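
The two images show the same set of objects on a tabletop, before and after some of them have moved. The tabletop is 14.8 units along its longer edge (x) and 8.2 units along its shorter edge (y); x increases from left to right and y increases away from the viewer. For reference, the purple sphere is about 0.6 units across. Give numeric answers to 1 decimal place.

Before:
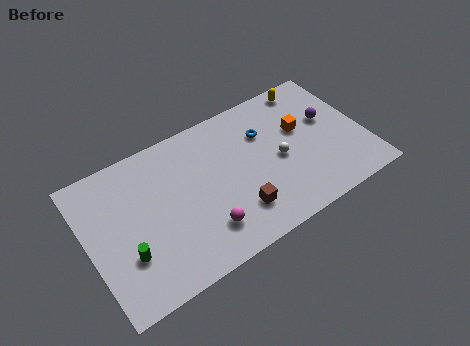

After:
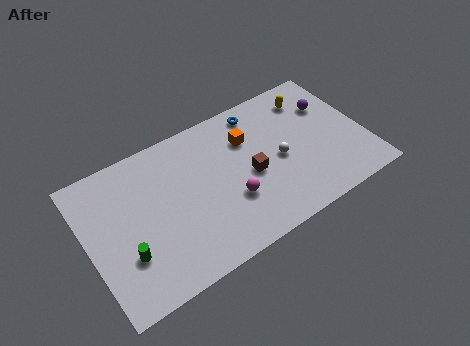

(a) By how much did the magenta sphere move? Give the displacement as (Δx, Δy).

(1.6, 0.9)

The magenta sphere started near (5.8, 1.9) and ended near (7.4, 2.8).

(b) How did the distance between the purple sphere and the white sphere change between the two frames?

+0.5

The distance was about 3.1 in the first image and 3.6 in the second, so they moved 0.5 units further apart.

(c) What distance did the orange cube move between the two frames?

2.9

The orange cube was near (11.6, 5.0) before and (8.8, 5.8) after, so it travelled √(2.8² + 0.8²) ≈ 2.9 units.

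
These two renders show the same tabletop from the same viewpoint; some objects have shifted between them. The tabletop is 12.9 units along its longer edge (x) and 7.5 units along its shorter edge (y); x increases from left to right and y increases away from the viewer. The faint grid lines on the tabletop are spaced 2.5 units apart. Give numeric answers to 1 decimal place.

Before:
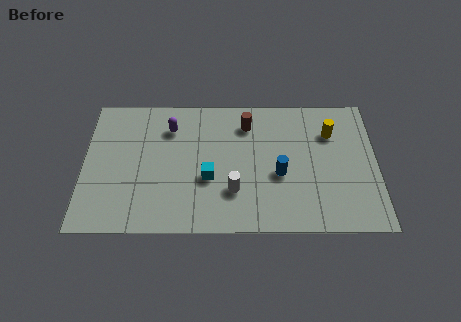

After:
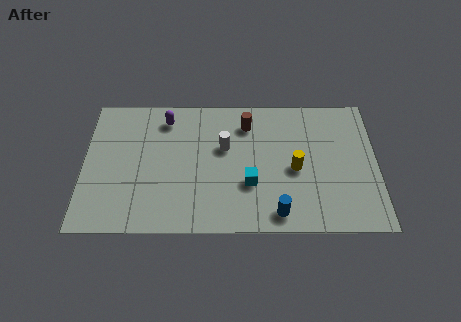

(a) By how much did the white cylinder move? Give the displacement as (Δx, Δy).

(-0.4, 2.4)

The white cylinder started near (6.6, 2.2) and ended near (6.2, 4.6).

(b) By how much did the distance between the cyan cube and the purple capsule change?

+1.9

Before: roughly 3.3 units apart; after: 5.2. That's 1.9 units further apart.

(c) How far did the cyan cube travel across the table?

1.8

The cyan cube moved from about (5.5, 2.9) to (7.3, 2.6), a distance of √(1.8² + 0.3²) ≈ 1.8.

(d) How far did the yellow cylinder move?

2.6

The yellow cylinder was near (10.9, 5.4) before and (9.3, 3.4) after, so it travelled √(1.6² + 2.0²) ≈ 2.6 units.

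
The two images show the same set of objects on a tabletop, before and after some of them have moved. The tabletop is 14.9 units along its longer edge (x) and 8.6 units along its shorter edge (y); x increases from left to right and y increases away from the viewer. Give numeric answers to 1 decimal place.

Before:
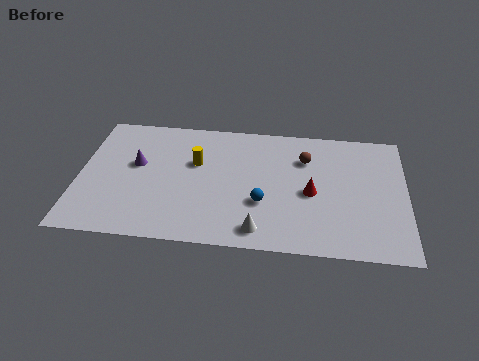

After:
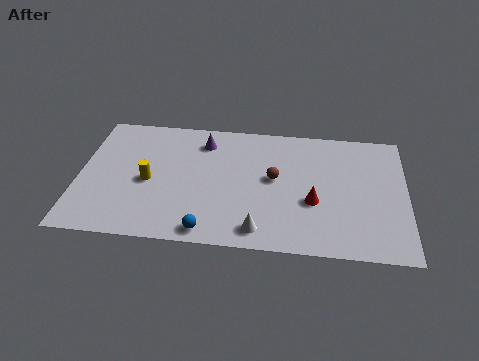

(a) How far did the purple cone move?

3.6

The purple cone was near (2.6, 5.0) before and (5.6, 6.9) after, so it travelled √(3.0² + 1.9²) ≈ 3.6 units.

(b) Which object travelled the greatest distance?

the purple cone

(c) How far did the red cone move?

0.6

From (10.6, 3.9) to (10.7, 3.3), the red cone covered √(0.1² + 0.6²) ≈ 0.6 units.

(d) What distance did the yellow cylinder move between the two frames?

2.6

The yellow cylinder moved from about (5.3, 5.4) to (3.2, 3.9), a distance of √(2.1² + 1.5²) ≈ 2.6.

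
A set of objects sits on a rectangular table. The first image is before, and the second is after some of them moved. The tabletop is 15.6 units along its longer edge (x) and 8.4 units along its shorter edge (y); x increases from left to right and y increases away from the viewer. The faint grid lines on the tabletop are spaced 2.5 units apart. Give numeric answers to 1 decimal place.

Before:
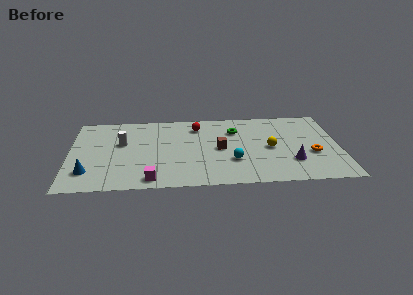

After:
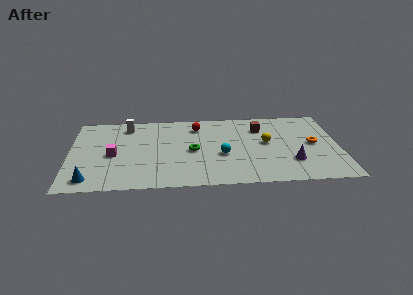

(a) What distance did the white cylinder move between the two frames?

1.9

The white cylinder moved from about (3.0, 5.1) to (3.3, 7.0), a distance of √(0.3² + 1.9²) ≈ 1.9.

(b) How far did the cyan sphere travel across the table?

0.9

The cyan sphere was near (9.4, 2.7) before and (8.8, 3.4) after, so it travelled √(0.6² + 0.7²) ≈ 0.9 units.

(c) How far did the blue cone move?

0.8

The blue cone was near (1.1, 2.0) before and (1.2, 1.2) after, so it travelled √(0.1² + 0.8²) ≈ 0.8 units.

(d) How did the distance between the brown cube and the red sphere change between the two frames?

+0.8

The distance was about 2.9 in the first image and 3.7 in the second, so they moved 0.8 units further apart.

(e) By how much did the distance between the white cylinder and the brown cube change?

+2.0

Before: roughly 5.8 units apart; after: 7.8. That's 2.0 units further apart.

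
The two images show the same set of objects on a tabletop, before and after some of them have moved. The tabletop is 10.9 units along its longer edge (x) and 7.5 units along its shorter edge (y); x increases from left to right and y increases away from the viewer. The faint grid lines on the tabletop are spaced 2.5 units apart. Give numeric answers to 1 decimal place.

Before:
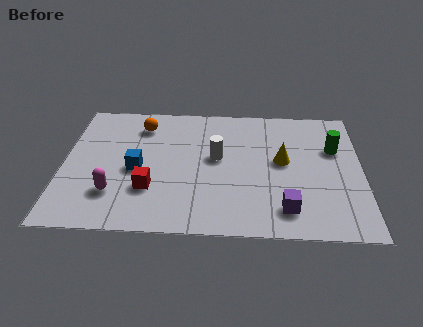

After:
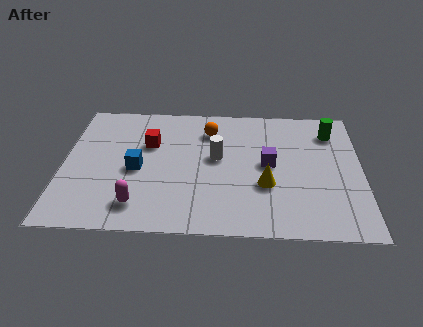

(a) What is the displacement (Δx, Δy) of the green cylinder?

(-0.1, 1.0)

The green cylinder was at about (9.9, 4.9) and moved to about (9.8, 5.9).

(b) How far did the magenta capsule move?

1.1

The magenta capsule moved from about (1.9, 2.0) to (2.8, 1.4), a distance of √(0.9² + 0.6²) ≈ 1.1.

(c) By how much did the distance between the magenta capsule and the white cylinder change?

-0.3

The distance was about 4.3 in the first image and 4.0 in the second, so they moved 0.3 units closer together.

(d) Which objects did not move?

the blue cube and the white cylinder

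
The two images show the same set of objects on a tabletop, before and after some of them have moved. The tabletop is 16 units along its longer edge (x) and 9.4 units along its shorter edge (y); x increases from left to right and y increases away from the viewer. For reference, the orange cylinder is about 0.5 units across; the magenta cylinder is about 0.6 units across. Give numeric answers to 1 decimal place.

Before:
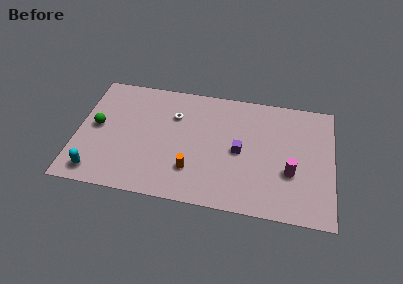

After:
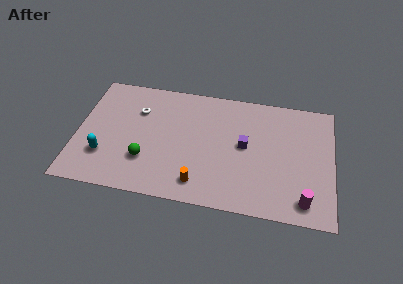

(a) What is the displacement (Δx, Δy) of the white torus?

(-2.3, 0.0)

The white torus started near (6.0, 6.6) and ended near (3.7, 6.6).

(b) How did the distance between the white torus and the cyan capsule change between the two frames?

-2.7

The distance was about 7.0 in the first image and 4.3 in the second, so they moved 2.7 units closer together.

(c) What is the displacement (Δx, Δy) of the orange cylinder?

(0.5, -0.9)

The orange cylinder was at about (7.3, 2.5) and moved to about (7.8, 1.6).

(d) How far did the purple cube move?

0.6

From (10.2, 4.5) to (10.5, 5.0), the purple cube covered √(0.3² + 0.5²) ≈ 0.6 units.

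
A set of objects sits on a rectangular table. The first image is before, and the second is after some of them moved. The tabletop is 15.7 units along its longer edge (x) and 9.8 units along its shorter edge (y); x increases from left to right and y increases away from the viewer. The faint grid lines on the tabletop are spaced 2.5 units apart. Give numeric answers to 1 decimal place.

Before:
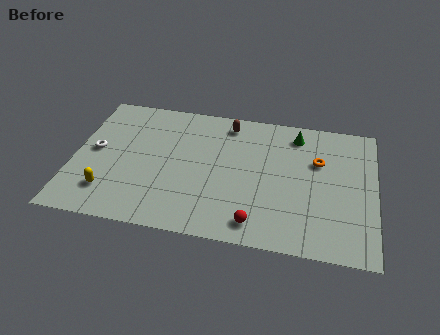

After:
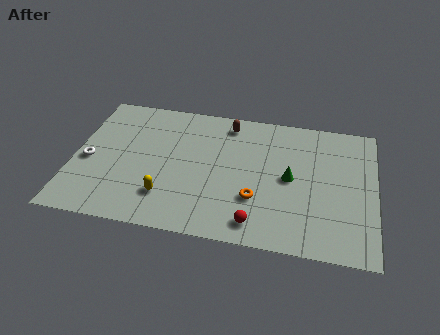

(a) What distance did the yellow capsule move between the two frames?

3.0

The yellow capsule moved from about (2.0, 2.2) to (5.0, 2.4), a distance of √(3.0² + 0.2²) ≈ 3.0.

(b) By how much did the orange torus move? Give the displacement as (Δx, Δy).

(-3.1, -3.3)

The orange torus started near (12.7, 6.4) and ended near (9.6, 3.1).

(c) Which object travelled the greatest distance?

the orange torus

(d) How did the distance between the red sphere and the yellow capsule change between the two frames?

-2.9

They were about 7.7 units apart before and 4.8 after — 2.9 units closer together.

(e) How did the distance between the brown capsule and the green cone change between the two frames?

+1.3

Before: roughly 3.6 units apart; after: 4.9. That's 1.3 units further apart.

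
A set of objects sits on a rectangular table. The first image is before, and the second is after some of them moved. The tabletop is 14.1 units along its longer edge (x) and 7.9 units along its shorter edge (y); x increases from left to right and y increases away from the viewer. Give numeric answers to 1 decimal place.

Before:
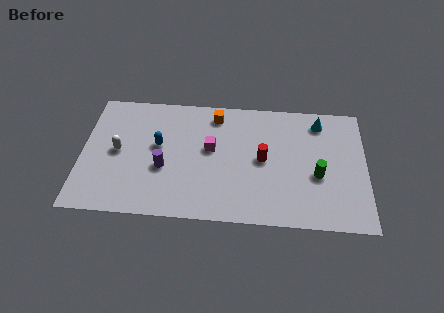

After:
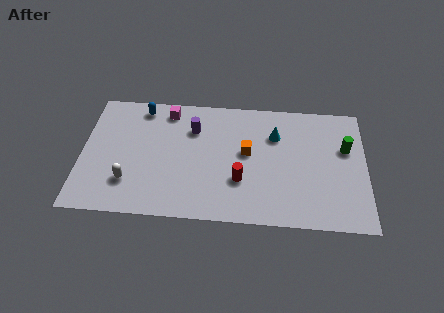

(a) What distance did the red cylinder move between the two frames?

1.8

From (9.0, 4.0) to (7.9, 2.6), the red cylinder covered √(1.1² + 1.4²) ≈ 1.8 units.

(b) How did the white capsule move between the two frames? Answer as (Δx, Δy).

(0.6, -1.9)

The white capsule was at about (1.8, 4.0) and moved to about (2.4, 2.1).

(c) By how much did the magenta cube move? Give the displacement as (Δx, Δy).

(-2.2, 2.3)

The magenta cube started near (6.4, 4.5) and ended near (4.2, 6.8).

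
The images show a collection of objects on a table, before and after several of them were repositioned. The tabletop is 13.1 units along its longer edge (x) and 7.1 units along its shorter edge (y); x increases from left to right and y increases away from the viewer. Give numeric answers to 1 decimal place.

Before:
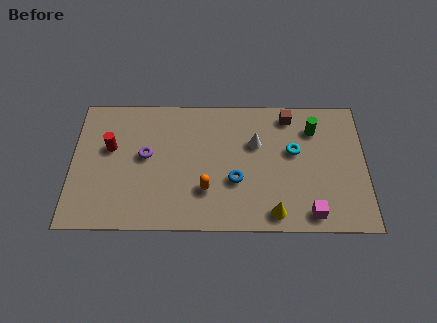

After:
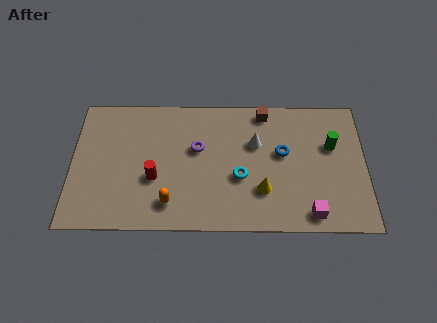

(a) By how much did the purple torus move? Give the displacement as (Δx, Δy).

(2.3, 0.4)

From the two frames, the purple torus sits at roughly (3.3, 3.9) before and (5.6, 4.3) after.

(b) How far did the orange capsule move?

1.7

The orange capsule moved from about (6.0, 2.1) to (4.4, 1.4), a distance of √(1.6² + 0.7²) ≈ 1.7.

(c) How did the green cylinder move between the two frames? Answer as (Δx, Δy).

(0.8, -0.9)

The green cylinder started near (10.8, 5.4) and ended near (11.6, 4.5).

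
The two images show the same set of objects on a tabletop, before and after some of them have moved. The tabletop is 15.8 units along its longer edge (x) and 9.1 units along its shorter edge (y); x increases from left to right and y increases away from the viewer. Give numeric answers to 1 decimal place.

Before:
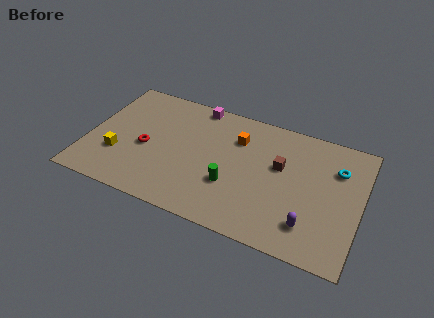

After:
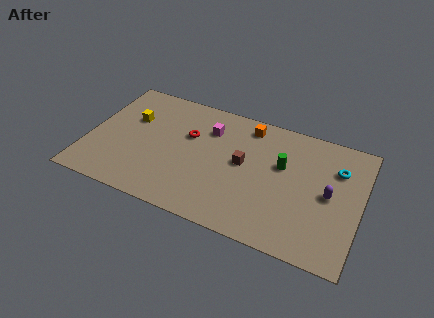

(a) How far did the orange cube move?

1.3

The orange cube was near (8.5, 6.6) before and (9.0, 7.8) after, so it travelled √(0.5² + 1.2²) ≈ 1.3 units.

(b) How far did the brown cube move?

2.2

The brown cube moved from about (11.1, 5.5) to (9.0, 4.9), a distance of √(2.1² + 0.6²) ≈ 2.2.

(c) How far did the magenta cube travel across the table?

1.8

The magenta cube moved from about (5.9, 8.3) to (6.8, 6.7), a distance of √(0.9² + 1.6²) ≈ 1.8.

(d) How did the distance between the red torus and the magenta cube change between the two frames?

-3.6

They were about 5.0 units apart before and 1.4 after — 3.6 units closer together.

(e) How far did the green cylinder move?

3.7

The green cylinder was near (8.5, 3.1) before and (11.2, 5.6) after, so it travelled √(2.7² + 2.5²) ≈ 3.7 units.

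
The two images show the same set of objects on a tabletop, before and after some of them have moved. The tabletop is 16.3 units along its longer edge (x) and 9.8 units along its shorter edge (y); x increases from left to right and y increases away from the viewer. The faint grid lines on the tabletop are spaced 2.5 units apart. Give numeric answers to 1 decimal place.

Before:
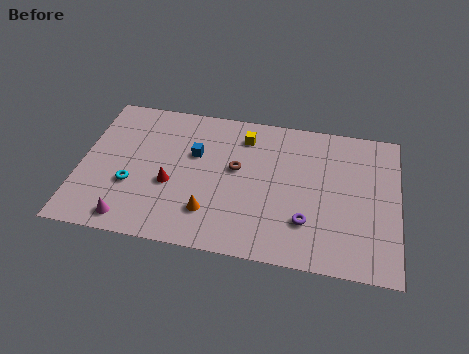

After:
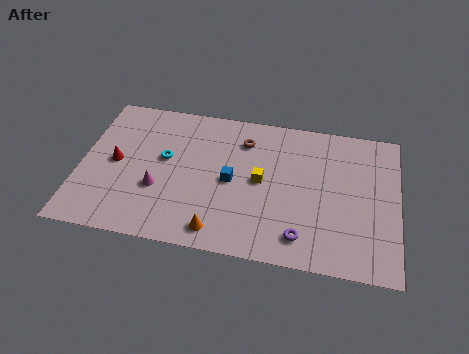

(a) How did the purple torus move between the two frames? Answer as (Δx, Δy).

(-0.2, -1.0)

From the two frames, the purple torus sits at roughly (11.7, 2.7) before and (11.5, 1.7) after.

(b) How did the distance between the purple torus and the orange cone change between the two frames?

-0.7

The distance was about 4.9 in the first image and 4.2 in the second, so they moved 0.7 units closer together.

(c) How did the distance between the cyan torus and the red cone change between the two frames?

+0.6

They were about 2.0 units apart before and 2.6 after — 0.6 units further apart.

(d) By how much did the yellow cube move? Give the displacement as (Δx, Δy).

(1.0, -2.9)

From the two frames, the yellow cube sits at roughly (8.3, 7.9) before and (9.3, 5.0) after.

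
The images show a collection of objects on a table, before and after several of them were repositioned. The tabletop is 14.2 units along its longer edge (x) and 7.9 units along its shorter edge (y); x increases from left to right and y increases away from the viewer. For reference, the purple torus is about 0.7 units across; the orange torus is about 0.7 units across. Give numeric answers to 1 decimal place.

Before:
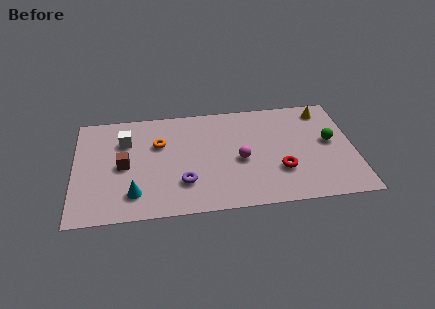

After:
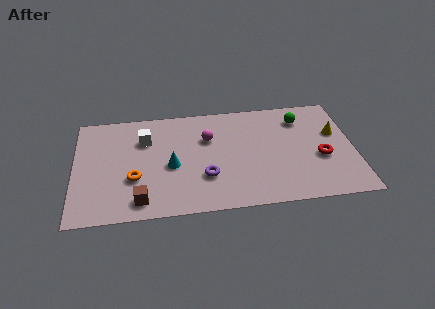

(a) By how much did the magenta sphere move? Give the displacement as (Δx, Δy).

(-1.6, 1.8)

The magenta sphere was at about (8.4, 3.5) and moved to about (6.8, 5.3).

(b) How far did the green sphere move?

2.4

The green sphere was near (13.0, 4.3) before and (11.6, 6.2) after, so it travelled √(1.4² + 1.9²) ≈ 2.4 units.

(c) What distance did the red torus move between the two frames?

2.2

The red torus moved from about (10.4, 2.5) to (12.5, 3.2), a distance of √(2.1² + 0.7²) ≈ 2.2.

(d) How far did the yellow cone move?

1.9

From (12.8, 6.7) to (13.3, 4.9), the yellow cone covered √(0.5² + 1.8²) ≈ 1.9 units.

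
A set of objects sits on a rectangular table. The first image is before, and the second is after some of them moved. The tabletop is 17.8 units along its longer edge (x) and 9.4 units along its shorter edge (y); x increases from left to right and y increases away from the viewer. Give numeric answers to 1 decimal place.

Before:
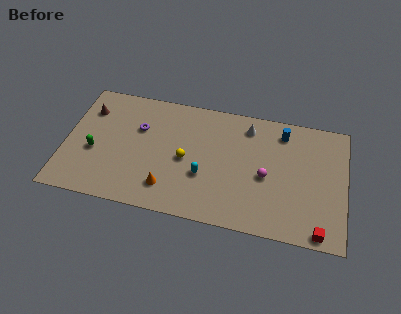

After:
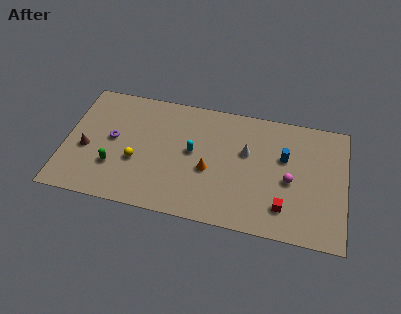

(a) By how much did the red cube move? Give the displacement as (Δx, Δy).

(-2.3, 1.3)

From the two frames, the red cube sits at roughly (16.3, 0.8) before and (14.0, 2.1) after.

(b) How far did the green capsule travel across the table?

1.6

The green capsule was near (1.9, 3.8) before and (3.2, 2.9) after, so it travelled √(1.3² + 0.9²) ≈ 1.6 units.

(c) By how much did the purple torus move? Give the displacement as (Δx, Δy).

(-1.6, -1.2)

The purple torus started near (4.6, 6.2) and ended near (3.0, 5.0).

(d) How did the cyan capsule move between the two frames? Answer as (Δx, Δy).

(-0.8, 1.7)

From the two frames, the cyan capsule sits at roughly (8.9, 3.4) before and (8.1, 5.1) after.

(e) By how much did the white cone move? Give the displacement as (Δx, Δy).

(0.0, -2.0)

The white cone started near (11.5, 7.8) and ended near (11.5, 5.8).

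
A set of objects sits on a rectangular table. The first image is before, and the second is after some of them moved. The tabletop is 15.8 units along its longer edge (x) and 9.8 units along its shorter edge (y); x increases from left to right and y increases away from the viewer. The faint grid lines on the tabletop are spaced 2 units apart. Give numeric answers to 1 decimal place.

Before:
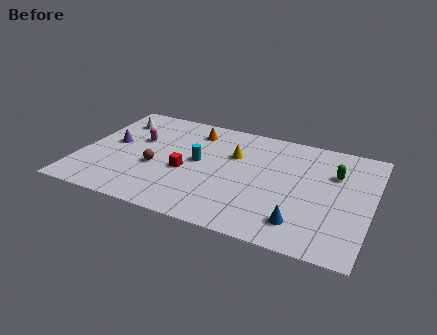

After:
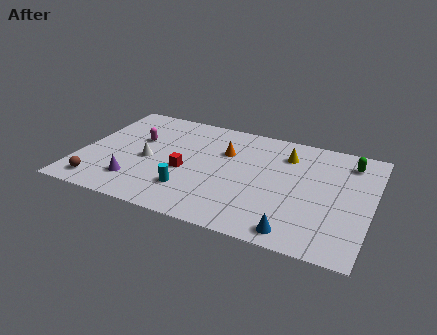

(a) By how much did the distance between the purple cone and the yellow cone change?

+2.6

Before: roughly 6.7 units apart; after: 9.3. That's 2.6 units further apart.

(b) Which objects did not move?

the red cube and the magenta capsule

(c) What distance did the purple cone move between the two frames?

3.5

From (1.6, 5.3) to (3.3, 2.2), the purple cone covered √(1.7² + 3.1²) ≈ 3.5 units.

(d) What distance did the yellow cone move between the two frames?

3.0

The yellow cone was near (8.2, 6.5) before and (11.0, 7.5) after, so it travelled √(2.8² + 1.0²) ≈ 3.0 units.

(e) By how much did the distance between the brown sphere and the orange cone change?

+3.8

The distance was about 4.4 in the first image and 8.2 in the second, so they moved 3.8 units further apart.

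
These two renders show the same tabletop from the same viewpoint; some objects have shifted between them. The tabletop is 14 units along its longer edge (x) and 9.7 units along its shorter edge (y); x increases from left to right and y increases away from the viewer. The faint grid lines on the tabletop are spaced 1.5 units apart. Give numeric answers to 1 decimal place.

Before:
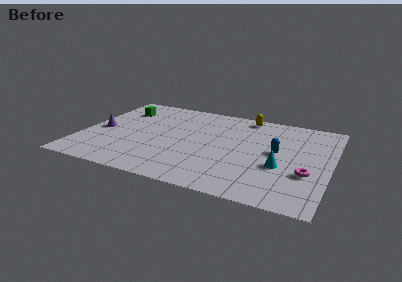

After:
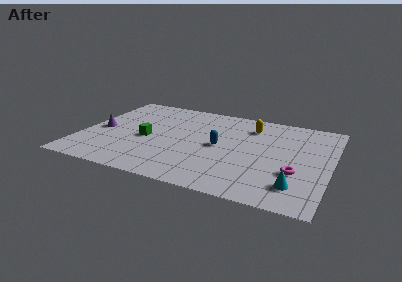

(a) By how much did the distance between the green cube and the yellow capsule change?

-0.7

Before: roughly 7.2 units apart; after: 6.5. That's 0.7 units closer together.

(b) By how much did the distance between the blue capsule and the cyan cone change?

+3.8

The distance was about 1.5 in the first image and 5.3 in the second, so they moved 3.8 units further apart.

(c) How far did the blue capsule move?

3.2

From (11.0, 5.2) to (7.8, 4.8), the blue capsule covered √(3.2² + 0.4²) ≈ 3.2 units.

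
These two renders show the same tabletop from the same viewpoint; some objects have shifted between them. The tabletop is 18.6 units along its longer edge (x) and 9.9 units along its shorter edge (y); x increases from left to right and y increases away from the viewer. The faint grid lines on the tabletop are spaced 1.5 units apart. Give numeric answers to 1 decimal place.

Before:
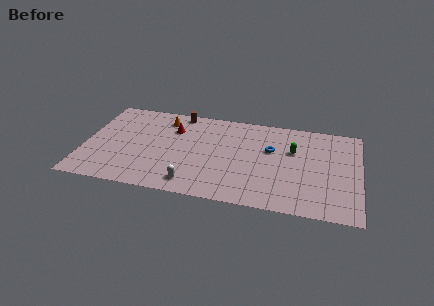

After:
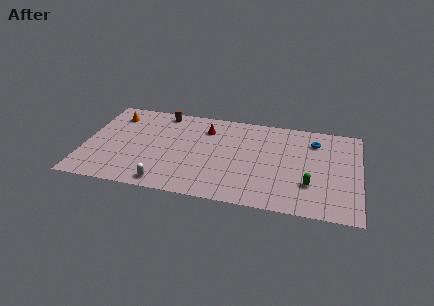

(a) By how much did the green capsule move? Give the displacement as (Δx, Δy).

(1.2, -3.4)

The green capsule started near (14.1, 6.4) and ended near (15.3, 3.0).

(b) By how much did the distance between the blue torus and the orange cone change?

+6.1

The distance was about 7.6 in the first image and 13.7 in the second, so they moved 6.1 units further apart.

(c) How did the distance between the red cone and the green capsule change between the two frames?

+0.3

They were about 8.2 units apart before and 8.5 after — 0.3 units further apart.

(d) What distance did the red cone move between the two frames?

2.3

The red cone was near (5.9, 7.1) before and (8.1, 7.6) after, so it travelled √(2.2² + 0.5²) ≈ 2.3 units.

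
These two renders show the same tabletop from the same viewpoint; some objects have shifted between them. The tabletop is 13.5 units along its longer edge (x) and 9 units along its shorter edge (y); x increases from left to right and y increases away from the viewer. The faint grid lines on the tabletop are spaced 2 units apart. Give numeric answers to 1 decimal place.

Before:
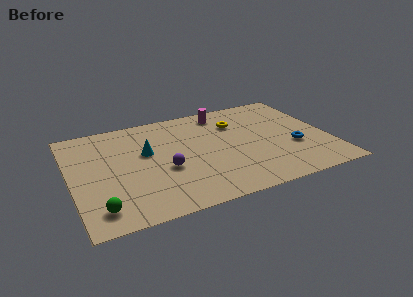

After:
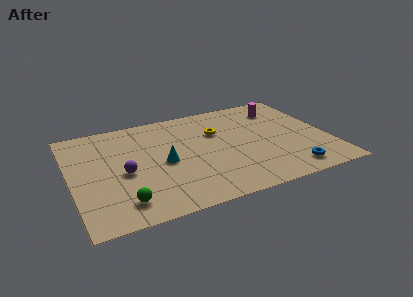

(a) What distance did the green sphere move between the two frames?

1.2

From (1.2, 1.5) to (2.4, 1.6), the green sphere covered √(1.2² + 0.1²) ≈ 1.2 units.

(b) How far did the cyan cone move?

1.4

The cyan cone was near (4.0, 5.4) before and (4.8, 4.2) after, so it travelled √(0.8² + 1.2²) ≈ 1.4 units.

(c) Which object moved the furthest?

the magenta cylinder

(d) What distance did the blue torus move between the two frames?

2.1

From (11.6, 3.3) to (11.1, 1.3), the blue torus covered √(0.5² + 2.0²) ≈ 2.1 units.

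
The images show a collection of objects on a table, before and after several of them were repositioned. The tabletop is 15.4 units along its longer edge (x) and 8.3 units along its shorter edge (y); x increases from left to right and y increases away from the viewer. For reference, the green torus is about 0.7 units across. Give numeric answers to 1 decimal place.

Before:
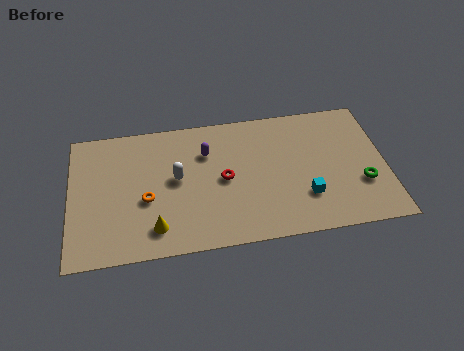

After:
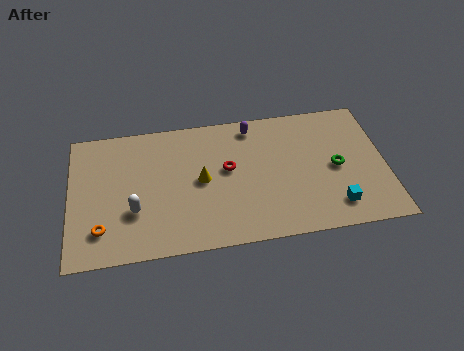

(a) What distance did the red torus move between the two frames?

0.6

From (7.5, 4.1) to (7.7, 4.7), the red torus covered √(0.2² + 0.6²) ≈ 0.6 units.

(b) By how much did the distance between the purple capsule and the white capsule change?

+5.3

The distance was about 2.1 in the first image and 7.4 in the second, so they moved 5.3 units further apart.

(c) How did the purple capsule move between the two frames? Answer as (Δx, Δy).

(2.3, 1.3)

From the two frames, the purple capsule sits at roughly (6.7, 5.9) before and (9.0, 7.2) after.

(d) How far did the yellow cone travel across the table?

3.5

The yellow cone moved from about (4.1, 1.6) to (6.4, 4.2), a distance of √(2.3² + 2.6²) ≈ 3.5.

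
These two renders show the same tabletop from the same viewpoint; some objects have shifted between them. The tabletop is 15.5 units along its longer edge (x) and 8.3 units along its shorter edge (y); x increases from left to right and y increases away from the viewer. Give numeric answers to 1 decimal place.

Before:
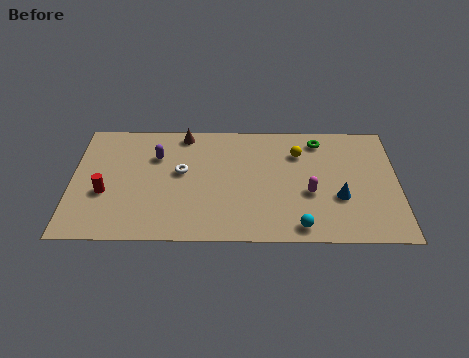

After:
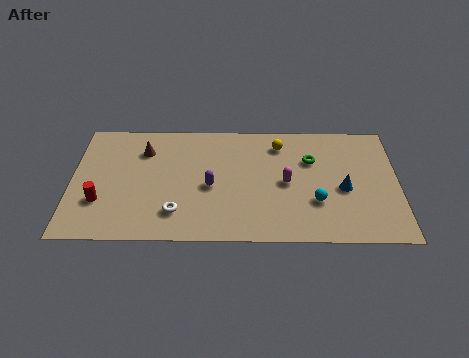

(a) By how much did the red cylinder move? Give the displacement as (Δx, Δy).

(-0.2, -0.6)

The red cylinder started near (1.6, 3.2) and ended near (1.4, 2.6).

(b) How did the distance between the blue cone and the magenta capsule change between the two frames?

+1.3

The distance was about 1.4 in the first image and 2.7 in the second, so they moved 1.3 units further apart.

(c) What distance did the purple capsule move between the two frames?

3.3

The purple capsule was near (4.0, 5.8) before and (6.6, 3.7) after, so it travelled √(2.6² + 2.1²) ≈ 3.3 units.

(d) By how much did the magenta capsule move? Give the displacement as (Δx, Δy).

(-1.1, 0.7)

The magenta capsule started near (11.3, 3.3) and ended near (10.2, 4.0).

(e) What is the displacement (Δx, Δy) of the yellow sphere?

(-0.9, 0.6)

The yellow sphere started near (10.8, 6.1) and ended near (9.9, 6.7).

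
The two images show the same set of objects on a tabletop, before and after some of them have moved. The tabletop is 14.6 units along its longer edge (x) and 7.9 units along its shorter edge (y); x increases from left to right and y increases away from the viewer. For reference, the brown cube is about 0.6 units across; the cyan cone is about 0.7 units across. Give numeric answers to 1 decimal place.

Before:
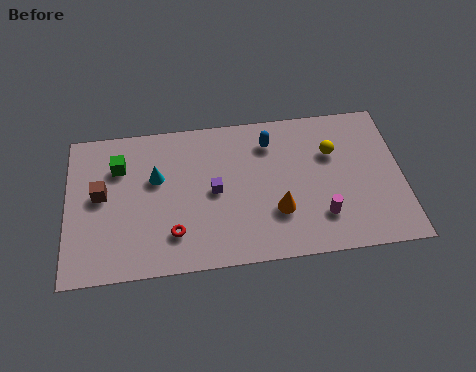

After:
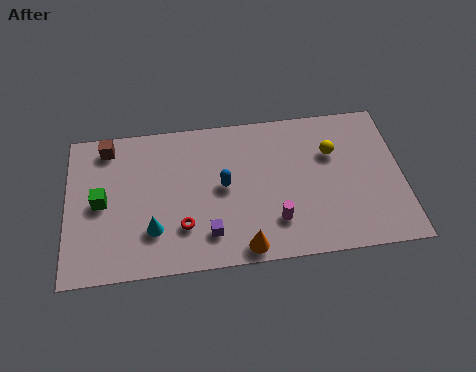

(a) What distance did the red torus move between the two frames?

0.5

The red torus was near (4.6, 1.9) before and (5.0, 2.2) after, so it travelled √(0.4² + 0.3²) ≈ 0.5 units.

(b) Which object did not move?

the yellow sphere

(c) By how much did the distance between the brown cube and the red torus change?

+1.7

They were about 3.9 units apart before and 5.6 after — 1.7 units further apart.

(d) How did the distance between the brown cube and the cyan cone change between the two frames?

+2.5

The distance was about 2.5 in the first image and 5.0 in the second, so they moved 2.5 units further apart.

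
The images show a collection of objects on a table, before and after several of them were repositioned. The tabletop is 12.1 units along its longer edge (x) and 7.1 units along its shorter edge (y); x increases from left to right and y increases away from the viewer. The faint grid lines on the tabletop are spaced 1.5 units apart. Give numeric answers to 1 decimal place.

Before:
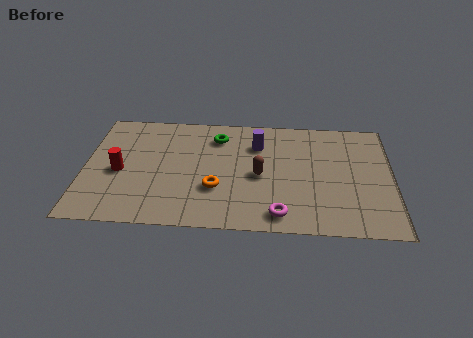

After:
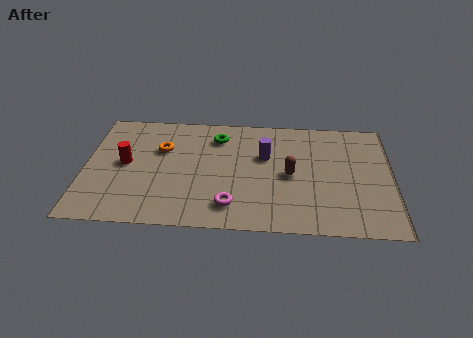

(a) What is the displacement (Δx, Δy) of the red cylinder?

(0.2, 0.5)

The red cylinder started near (1.4, 3.2) and ended near (1.6, 3.7).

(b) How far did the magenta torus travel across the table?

1.9

From (7.7, 1.0) to (5.8, 1.4), the magenta torus covered √(1.9² + 0.4²) ≈ 1.9 units.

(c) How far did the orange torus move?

3.2

From (5.2, 2.4) to (3.0, 4.7), the orange torus covered √(2.2² + 2.3²) ≈ 3.2 units.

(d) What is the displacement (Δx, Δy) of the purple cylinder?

(0.3, -0.7)

From the two frames, the purple cylinder sits at roughly (6.8, 5.2) before and (7.1, 4.5) after.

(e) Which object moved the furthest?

the orange torus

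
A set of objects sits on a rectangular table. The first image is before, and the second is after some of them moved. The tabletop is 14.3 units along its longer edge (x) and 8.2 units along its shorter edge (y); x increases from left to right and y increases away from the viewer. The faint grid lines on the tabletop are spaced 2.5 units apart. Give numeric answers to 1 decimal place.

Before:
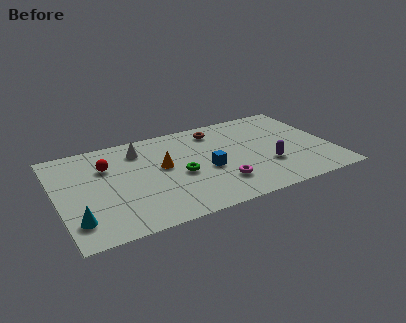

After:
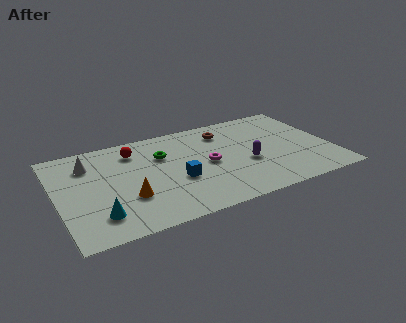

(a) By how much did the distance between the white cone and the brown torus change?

+3.1

They were about 4.1 units apart before and 7.2 after — 3.1 units further apart.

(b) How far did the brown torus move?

0.5

The brown torus was near (8.6, 6.8) before and (9.0, 6.5) after, so it travelled √(0.4² + 0.3²) ≈ 0.5 units.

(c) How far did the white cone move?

2.7

From (4.5, 6.5) to (1.8, 6.2), the white cone covered √(2.7² + 0.3²) ≈ 2.7 units.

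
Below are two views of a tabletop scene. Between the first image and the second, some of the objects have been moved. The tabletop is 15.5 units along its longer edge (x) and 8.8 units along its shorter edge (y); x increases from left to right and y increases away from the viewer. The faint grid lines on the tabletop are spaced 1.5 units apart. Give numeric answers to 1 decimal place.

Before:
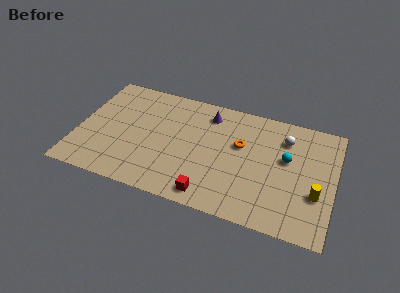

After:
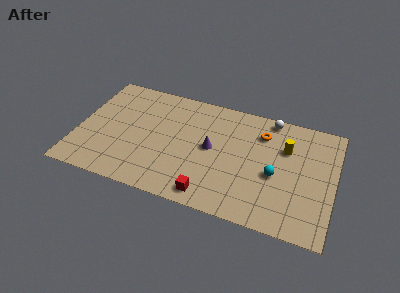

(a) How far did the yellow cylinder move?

3.5

The yellow cylinder was near (14.5, 3.1) before and (12.5, 6.0) after, so it travelled √(2.0² + 2.9²) ≈ 3.5 units.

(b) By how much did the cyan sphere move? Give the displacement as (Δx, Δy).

(-0.6, -1.4)

The cyan sphere was at about (12.6, 5.2) and moved to about (12.0, 3.8).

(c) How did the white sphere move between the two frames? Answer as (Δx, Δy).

(-1.0, 1.3)

The white sphere was at about (12.4, 6.7) and moved to about (11.4, 8.0).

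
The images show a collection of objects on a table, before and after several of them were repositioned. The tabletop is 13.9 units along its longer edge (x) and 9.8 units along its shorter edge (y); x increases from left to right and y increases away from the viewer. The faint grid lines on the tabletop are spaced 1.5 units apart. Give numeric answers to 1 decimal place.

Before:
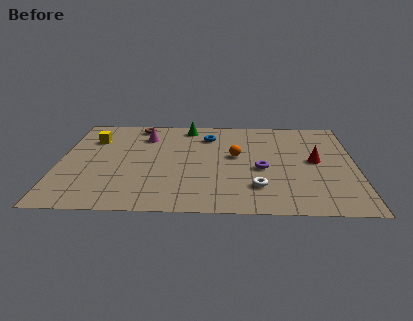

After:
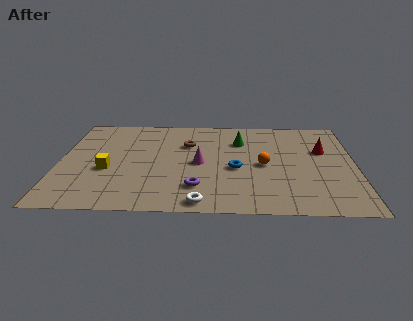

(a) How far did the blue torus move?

3.6

The blue torus was near (7.0, 7.6) before and (8.3, 4.2) after, so it travelled √(1.3² + 3.4²) ≈ 3.6 units.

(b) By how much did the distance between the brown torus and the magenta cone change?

+0.8

The distance was about 1.3 in the first image and 2.1 in the second, so they moved 0.8 units further apart.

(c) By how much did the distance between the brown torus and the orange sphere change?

-1.5

Before: roughly 5.7 units apart; after: 4.2. That's 1.5 units closer together.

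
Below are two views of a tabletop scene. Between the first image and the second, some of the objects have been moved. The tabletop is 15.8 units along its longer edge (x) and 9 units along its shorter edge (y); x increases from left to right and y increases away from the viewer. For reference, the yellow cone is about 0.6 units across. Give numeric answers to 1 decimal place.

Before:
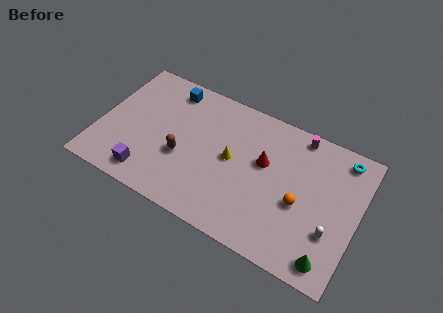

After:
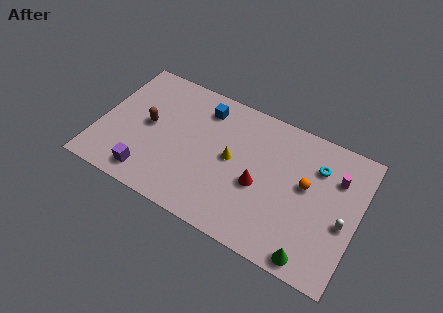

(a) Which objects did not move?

the purple cube and the yellow cone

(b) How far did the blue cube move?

2.2

The blue cube was near (3.8, 7.7) before and (6.0, 7.3) after, so it travelled √(2.2² + 0.4²) ≈ 2.2 units.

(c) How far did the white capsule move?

1.1

From (14.4, 2.9) to (15.0, 3.8), the white capsule covered √(0.6² + 0.9²) ≈ 1.1 units.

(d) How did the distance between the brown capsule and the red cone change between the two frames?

+1.9

Before: roughly 5.2 units apart; after: 7.1. That's 1.9 units further apart.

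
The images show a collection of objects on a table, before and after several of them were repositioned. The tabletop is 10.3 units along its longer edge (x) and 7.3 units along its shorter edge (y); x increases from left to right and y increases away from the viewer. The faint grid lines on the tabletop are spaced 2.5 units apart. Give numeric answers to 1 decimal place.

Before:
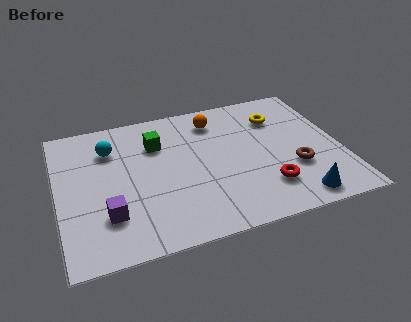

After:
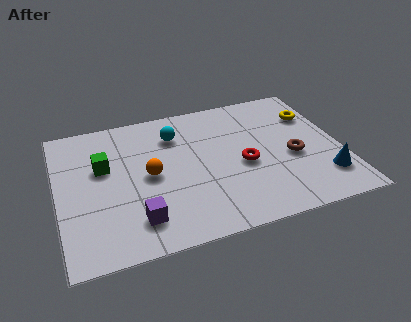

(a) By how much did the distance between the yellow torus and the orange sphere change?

+4.0

The distance was about 2.4 in the first image and 6.4 in the second, so they moved 4.0 units further apart.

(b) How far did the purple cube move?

1.1

The purple cube was near (1.7, 2.0) before and (2.7, 1.5) after, so it travelled √(1.0² + 0.5²) ≈ 1.1 units.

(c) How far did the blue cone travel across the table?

1.4

The blue cone was near (8.4, 0.9) before and (9.5, 1.7) after, so it travelled √(1.1² + 0.8²) ≈ 1.4 units.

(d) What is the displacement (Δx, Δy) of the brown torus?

(0.0, 0.6)

The brown torus started near (8.5, 2.5) and ended near (8.5, 3.1).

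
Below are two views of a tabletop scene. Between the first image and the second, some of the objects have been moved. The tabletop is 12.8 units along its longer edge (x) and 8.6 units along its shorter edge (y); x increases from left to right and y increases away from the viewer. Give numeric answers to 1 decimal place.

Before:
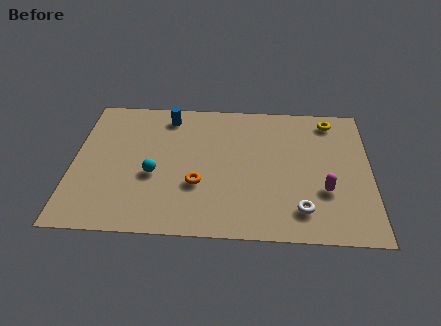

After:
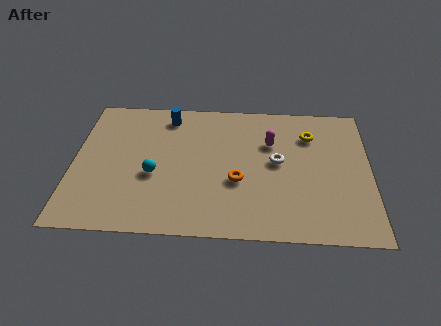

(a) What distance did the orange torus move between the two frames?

1.7

The orange torus was near (5.4, 3.0) before and (7.1, 3.3) after, so it travelled √(1.7² + 0.3²) ≈ 1.7 units.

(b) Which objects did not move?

the blue cylinder and the cyan sphere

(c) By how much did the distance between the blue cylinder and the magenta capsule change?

-3.4

The distance was about 8.1 in the first image and 4.7 in the second, so they moved 3.4 units closer together.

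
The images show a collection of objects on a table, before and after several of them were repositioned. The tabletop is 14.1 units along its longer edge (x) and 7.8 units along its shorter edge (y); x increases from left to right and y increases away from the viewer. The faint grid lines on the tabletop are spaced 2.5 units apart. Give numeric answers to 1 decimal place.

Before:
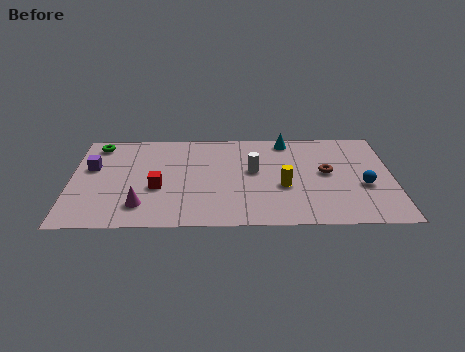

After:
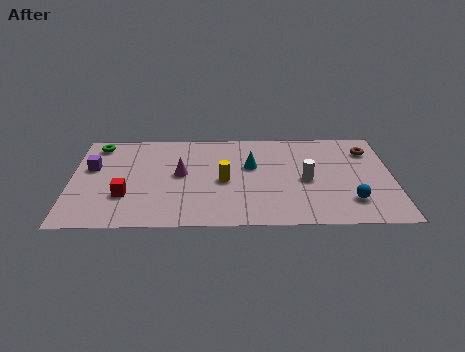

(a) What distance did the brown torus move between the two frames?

2.6

From (11.2, 4.2) to (13.1, 6.0), the brown torus covered √(1.9² + 1.8²) ≈ 2.6 units.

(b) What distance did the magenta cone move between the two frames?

3.0

From (3.1, 1.7) to (4.8, 4.2), the magenta cone covered √(1.7² + 2.5²) ≈ 3.0 units.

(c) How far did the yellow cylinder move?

2.6

From (9.3, 3.1) to (6.7, 3.6), the yellow cylinder covered √(2.6² + 0.5²) ≈ 2.6 units.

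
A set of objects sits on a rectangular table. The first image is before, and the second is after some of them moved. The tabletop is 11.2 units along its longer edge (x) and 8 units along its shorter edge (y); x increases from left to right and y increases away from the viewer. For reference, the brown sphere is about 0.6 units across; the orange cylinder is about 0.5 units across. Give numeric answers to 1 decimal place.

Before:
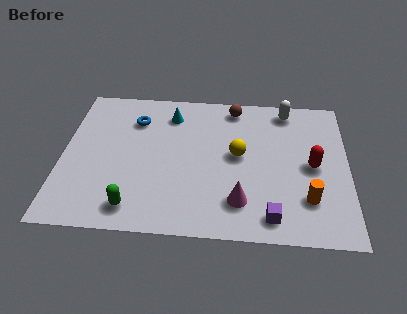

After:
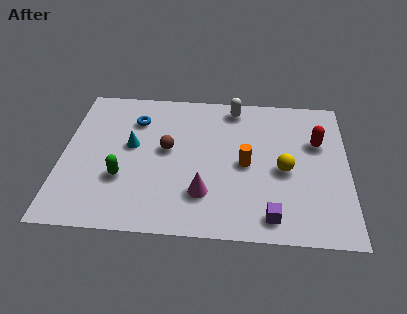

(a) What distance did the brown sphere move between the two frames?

3.7

The brown sphere was near (6.7, 7.0) before and (4.1, 4.4) after, so it travelled √(2.6² + 2.6²) ≈ 3.7 units.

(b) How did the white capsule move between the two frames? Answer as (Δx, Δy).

(-2.1, 0.0)

The white capsule was at about (8.8, 7.0) and moved to about (6.7, 7.0).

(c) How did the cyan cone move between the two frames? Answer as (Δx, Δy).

(-1.5, -1.9)

From the two frames, the cyan cone sits at roughly (4.2, 6.4) before and (2.7, 4.5) after.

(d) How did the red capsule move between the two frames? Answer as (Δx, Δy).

(0.2, 1.3)

The red capsule was at about (9.8, 3.9) and moved to about (10.0, 5.2).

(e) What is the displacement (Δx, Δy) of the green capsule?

(-0.5, 1.5)

From the two frames, the green capsule sits at roughly (2.9, 1.2) before and (2.4, 2.7) after.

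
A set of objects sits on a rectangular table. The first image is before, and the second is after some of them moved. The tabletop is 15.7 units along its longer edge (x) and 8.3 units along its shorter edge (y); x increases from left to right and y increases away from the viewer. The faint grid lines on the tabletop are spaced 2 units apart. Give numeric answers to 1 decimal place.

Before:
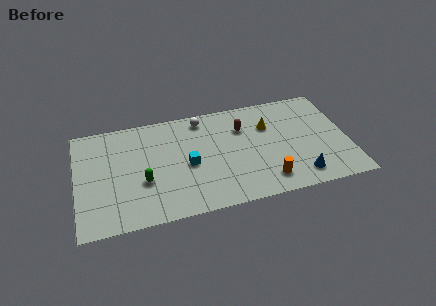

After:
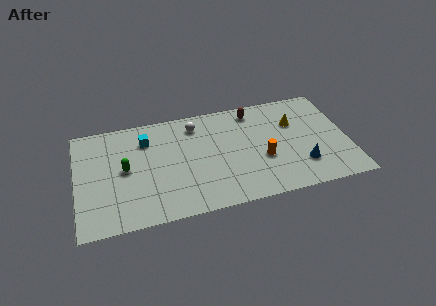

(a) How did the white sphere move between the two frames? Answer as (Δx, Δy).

(-0.4, -0.4)

The white sphere was at about (7.4, 7.2) and moved to about (7.0, 6.8).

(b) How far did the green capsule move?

1.6

The green capsule was near (3.8, 3.1) before and (2.8, 4.3) after, so it travelled √(1.0² + 1.2²) ≈ 1.6 units.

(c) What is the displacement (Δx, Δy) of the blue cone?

(0.2, 0.8)

The blue cone was at about (12.7, 1.4) and moved to about (12.9, 2.2).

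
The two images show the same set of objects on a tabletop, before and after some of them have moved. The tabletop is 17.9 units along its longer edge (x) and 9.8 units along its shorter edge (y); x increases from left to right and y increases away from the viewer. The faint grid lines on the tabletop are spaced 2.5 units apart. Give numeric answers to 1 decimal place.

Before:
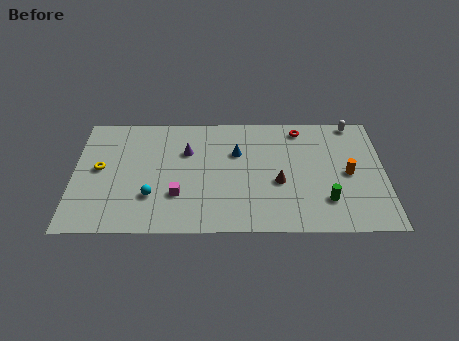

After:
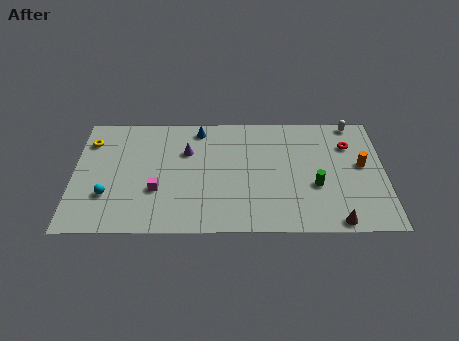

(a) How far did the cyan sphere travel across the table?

2.5

The cyan sphere moved from about (4.5, 2.9) to (2.0, 3.0), a distance of √(2.5² + 0.1²) ≈ 2.5.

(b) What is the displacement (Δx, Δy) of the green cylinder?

(-0.6, 1.2)

The green cylinder was at about (14.5, 2.5) and moved to about (13.9, 3.7).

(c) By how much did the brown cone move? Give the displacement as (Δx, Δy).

(3.2, -3.2)

The brown cone started near (11.8, 4.0) and ended near (15.0, 0.8).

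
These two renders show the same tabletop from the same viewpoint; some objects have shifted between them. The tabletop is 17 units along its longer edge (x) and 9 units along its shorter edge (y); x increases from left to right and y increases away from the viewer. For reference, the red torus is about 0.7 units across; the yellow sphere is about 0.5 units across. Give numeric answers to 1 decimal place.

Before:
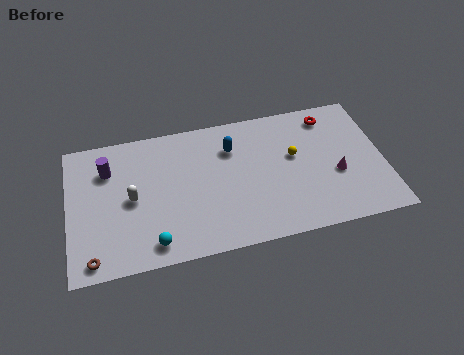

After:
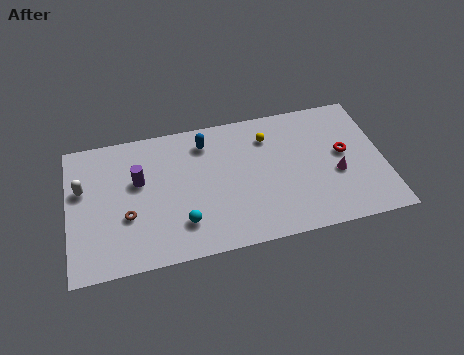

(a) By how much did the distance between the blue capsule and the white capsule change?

+1.0

The distance was about 5.9 in the first image and 6.9 in the second, so they moved 1.0 units further apart.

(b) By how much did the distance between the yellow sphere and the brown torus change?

-3.2

The distance was about 11.8 in the first image and 8.6 in the second, so they moved 3.2 units closer together.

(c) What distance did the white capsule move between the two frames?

2.9

The white capsule moved from about (3.4, 4.4) to (0.8, 5.6), a distance of √(2.6² + 1.2²) ≈ 2.9.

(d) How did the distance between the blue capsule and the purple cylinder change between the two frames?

-2.6

Before: roughly 6.7 units apart; after: 4.1. That's 2.6 units closer together.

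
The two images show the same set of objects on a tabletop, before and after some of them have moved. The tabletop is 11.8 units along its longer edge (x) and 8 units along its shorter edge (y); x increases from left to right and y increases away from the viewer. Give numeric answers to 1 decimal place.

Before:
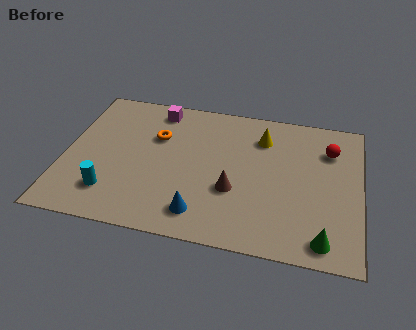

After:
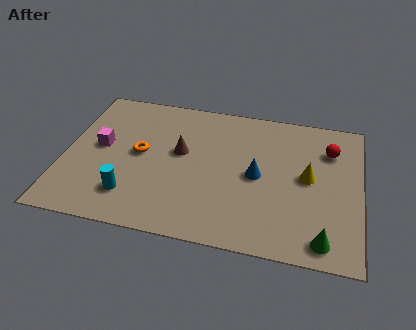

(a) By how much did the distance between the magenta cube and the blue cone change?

+0.4

Before: roughly 5.9 units apart; after: 6.3. That's 0.4 units further apart.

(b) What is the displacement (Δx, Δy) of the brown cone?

(-2.2, 1.7)

The brown cone was at about (6.8, 2.9) and moved to about (4.6, 4.6).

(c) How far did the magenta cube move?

3.3

The magenta cube was near (3.5, 6.9) before and (1.4, 4.3) after, so it travelled √(2.1² + 2.6²) ≈ 3.3 units.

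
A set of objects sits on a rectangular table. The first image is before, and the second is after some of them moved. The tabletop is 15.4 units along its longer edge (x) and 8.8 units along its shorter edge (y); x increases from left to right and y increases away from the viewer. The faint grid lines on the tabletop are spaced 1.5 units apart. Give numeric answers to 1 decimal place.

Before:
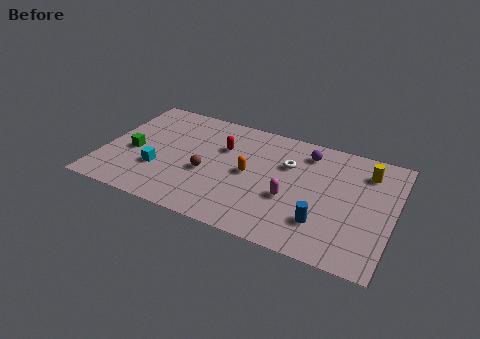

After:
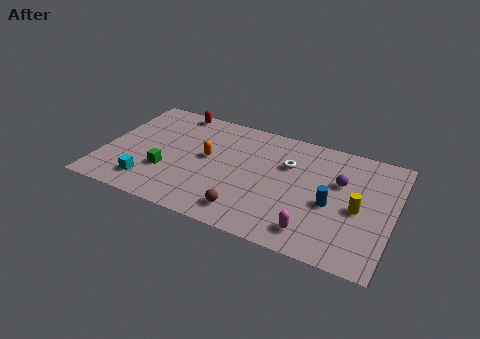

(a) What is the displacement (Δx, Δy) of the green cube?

(1.9, -0.9)

From the two frames, the green cube sits at roughly (1.6, 3.8) before and (3.5, 2.9) after.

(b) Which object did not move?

the white torus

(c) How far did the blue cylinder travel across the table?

1.5

The blue cylinder was near (11.9, 2.3) before and (12.2, 3.8) after, so it travelled √(0.3² + 1.5²) ≈ 1.5 units.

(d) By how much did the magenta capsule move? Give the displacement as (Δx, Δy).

(1.4, -1.9)

From the two frames, the magenta capsule sits at roughly (10.1, 3.4) before and (11.5, 1.5) after.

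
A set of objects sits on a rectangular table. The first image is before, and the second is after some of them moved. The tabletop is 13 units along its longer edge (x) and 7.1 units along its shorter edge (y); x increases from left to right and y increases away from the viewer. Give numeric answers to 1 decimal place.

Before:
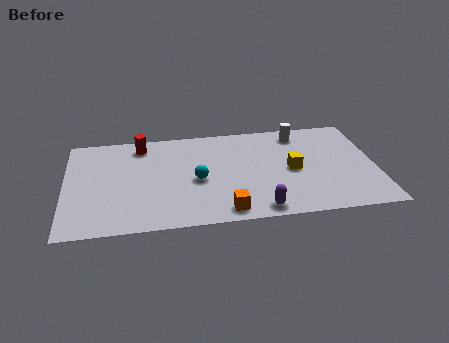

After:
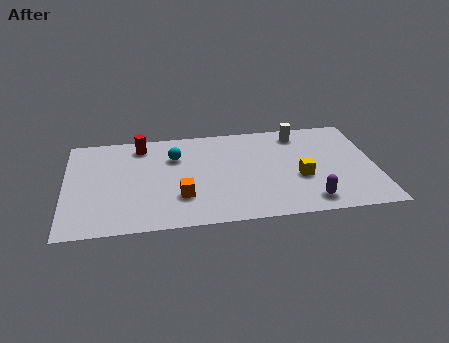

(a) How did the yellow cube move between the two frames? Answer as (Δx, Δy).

(0.3, -0.6)

From the two frames, the yellow cube sits at roughly (9.5, 3.4) before and (9.8, 2.8) after.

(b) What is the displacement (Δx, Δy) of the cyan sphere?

(-0.9, 1.8)

The cyan sphere was at about (5.5, 3.2) and moved to about (4.6, 5.0).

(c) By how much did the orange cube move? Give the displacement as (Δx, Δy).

(-1.8, 1.2)

From the two frames, the orange cube sits at roughly (6.6, 0.9) before and (4.8, 2.1) after.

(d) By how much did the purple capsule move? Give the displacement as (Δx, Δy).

(2.1, 0.3)

The purple capsule was at about (8.0, 0.8) and moved to about (10.1, 1.1).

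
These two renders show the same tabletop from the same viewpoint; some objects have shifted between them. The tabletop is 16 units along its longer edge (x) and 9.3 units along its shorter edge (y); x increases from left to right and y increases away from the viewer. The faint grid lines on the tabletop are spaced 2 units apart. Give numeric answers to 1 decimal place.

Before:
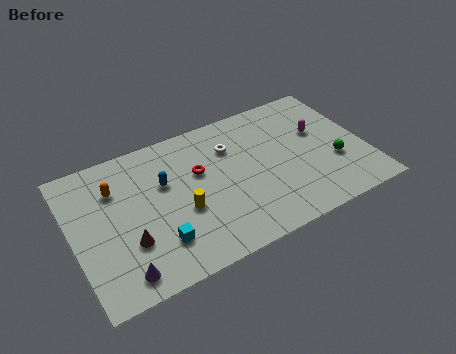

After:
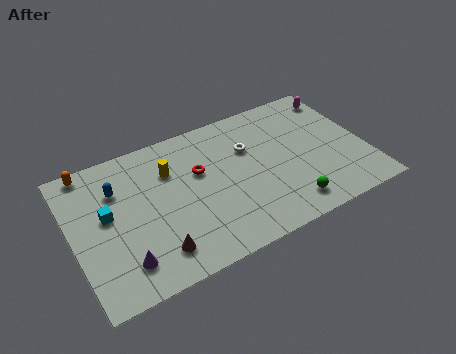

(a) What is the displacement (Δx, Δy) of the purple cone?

(0.2, 0.6)

The purple cone was at about (2.2, 1.3) and moved to about (2.4, 1.9).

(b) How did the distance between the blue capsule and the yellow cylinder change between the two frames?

+0.6

They were about 2.3 units apart before and 2.9 after — 0.6 units further apart.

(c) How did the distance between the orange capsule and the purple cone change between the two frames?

+1.3

The distance was about 5.4 in the first image and 6.7 in the second, so they moved 1.3 units further apart.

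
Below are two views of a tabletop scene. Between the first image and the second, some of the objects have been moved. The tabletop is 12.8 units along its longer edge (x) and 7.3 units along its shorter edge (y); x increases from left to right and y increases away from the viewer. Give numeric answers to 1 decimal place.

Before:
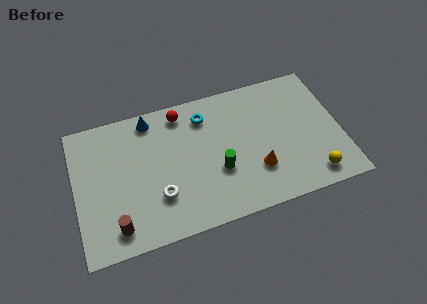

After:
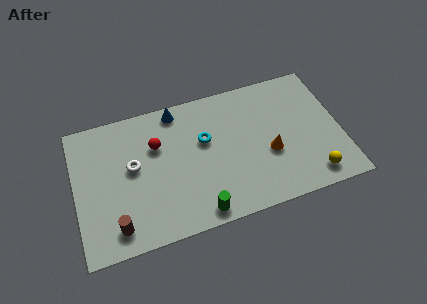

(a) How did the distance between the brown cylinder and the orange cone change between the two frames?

+0.8

The distance was about 6.9 in the first image and 7.7 in the second, so they moved 0.8 units further apart.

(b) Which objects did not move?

the yellow sphere and the brown cylinder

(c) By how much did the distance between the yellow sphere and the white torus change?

+1.5

The distance was about 7.4 in the first image and 8.9 in the second, so they moved 1.5 units further apart.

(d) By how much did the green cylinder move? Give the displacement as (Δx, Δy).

(-1.1, -1.9)

The green cylinder was at about (6.8, 2.7) and moved to about (5.7, 0.8).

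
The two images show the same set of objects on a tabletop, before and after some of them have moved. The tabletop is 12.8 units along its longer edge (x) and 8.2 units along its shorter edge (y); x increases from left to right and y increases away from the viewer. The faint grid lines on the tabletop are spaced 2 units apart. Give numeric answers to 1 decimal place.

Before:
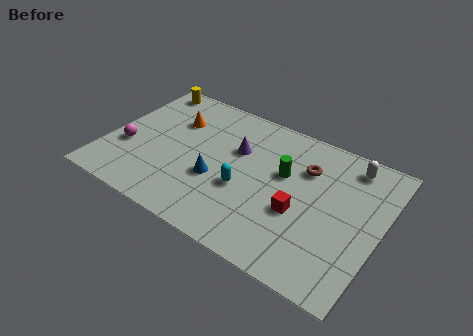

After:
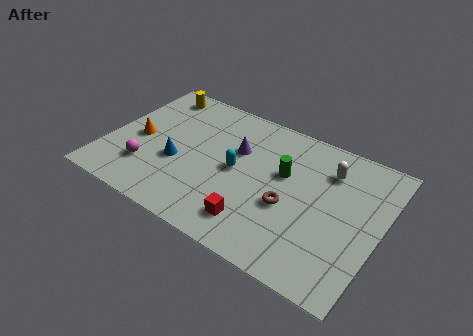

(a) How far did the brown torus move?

2.5

From (9.1, 5.8) to (8.7, 3.3), the brown torus covered √(0.4² + 2.5²) ≈ 2.5 units.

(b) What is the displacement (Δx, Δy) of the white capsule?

(-0.9, -0.8)

The white capsule started near (11.0, 7.0) and ended near (10.1, 6.2).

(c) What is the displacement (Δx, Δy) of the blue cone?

(-1.9, 0.1)

The blue cone was at about (5.3, 3.1) and moved to about (3.4, 3.2).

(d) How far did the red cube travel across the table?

2.4

The red cube was near (9.2, 3.2) before and (7.4, 1.6) after, so it travelled √(1.8² + 1.6²) ≈ 2.4 units.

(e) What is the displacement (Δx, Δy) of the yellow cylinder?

(0.5, -0.2)

The yellow cylinder started near (1.1, 7.3) and ended near (1.6, 7.1).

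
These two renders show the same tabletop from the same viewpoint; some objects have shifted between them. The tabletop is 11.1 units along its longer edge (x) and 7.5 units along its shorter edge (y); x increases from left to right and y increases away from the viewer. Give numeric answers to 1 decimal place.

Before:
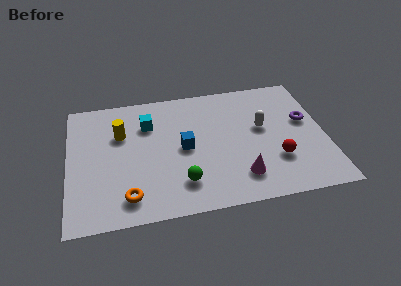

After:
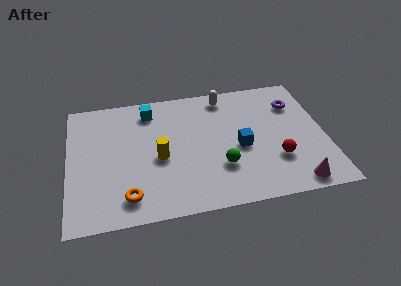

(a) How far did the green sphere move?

1.8

From (4.8, 1.7) to (6.5, 2.3), the green sphere covered √(1.7² + 0.6²) ≈ 1.8 units.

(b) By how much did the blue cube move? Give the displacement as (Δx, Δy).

(2.4, -0.4)

From the two frames, the blue cube sits at roughly (5.0, 3.7) before and (7.4, 3.3) after.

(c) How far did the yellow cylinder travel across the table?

2.3

The yellow cylinder moved from about (2.3, 5.0) to (3.9, 3.3), a distance of √(1.6² + 1.7²) ≈ 2.3.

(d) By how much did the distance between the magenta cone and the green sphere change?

+0.9

The distance was about 2.5 in the first image and 3.4 in the second, so they moved 0.9 units further apart.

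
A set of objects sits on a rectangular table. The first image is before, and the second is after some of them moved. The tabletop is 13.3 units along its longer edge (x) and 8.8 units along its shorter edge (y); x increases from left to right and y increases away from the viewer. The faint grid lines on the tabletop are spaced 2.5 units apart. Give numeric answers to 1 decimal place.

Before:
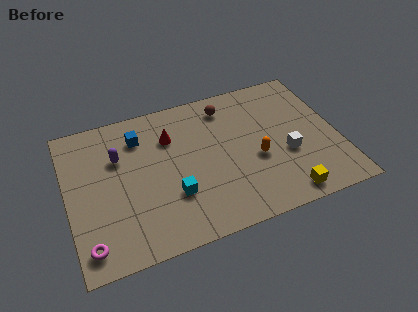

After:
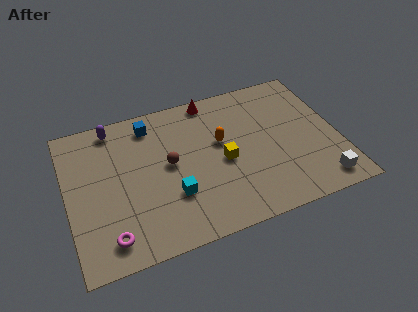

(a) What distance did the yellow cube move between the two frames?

4.0

The yellow cube was near (10.3, 1.0) before and (7.6, 4.0) after, so it travelled √(2.7² + 3.0²) ≈ 4.0 units.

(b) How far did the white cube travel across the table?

2.6

From (10.7, 3.4) to (12.1, 1.2), the white cube covered √(1.4² + 2.2²) ≈ 2.6 units.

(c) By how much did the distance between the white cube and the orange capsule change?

+4.5

The distance was about 1.5 in the first image and 6.0 in the second, so they moved 4.5 units further apart.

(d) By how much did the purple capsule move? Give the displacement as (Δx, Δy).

(-0.1, 1.9)

The purple capsule was at about (2.6, 5.9) and moved to about (2.5, 7.8).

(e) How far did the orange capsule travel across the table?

2.3

The orange capsule moved from about (9.2, 3.6) to (7.6, 5.2), a distance of √(1.6² + 1.6²) ≈ 2.3.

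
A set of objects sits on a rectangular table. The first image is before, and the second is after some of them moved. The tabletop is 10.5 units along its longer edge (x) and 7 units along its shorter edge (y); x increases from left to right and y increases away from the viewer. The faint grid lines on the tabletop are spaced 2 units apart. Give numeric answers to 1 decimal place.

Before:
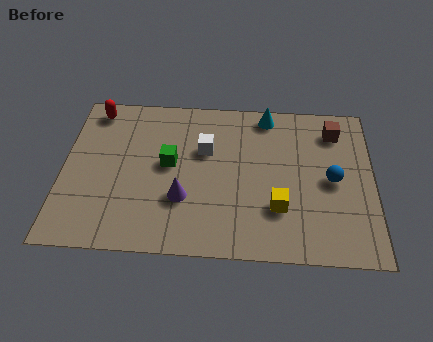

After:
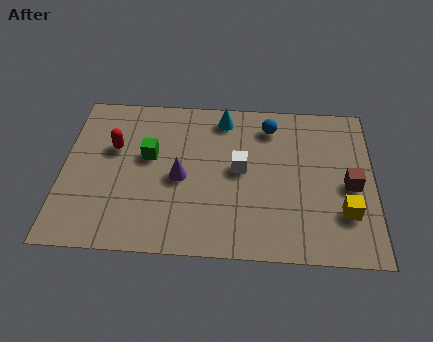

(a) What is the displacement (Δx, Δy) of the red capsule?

(0.7, -1.7)

The red capsule started near (1.0, 6.1) and ended near (1.7, 4.4).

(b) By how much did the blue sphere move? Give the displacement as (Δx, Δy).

(-2.1, 2.3)

The blue sphere was at about (9.1, 3.4) and moved to about (7.0, 5.7).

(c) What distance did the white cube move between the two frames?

1.4

The white cube was near (4.8, 4.5) before and (6.0, 3.7) after, so it travelled √(1.2² + 0.8²) ≈ 1.4 units.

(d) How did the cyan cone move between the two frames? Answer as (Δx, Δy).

(-1.5, -0.2)

From the two frames, the cyan cone sits at roughly (6.9, 6.2) before and (5.4, 6.0) after.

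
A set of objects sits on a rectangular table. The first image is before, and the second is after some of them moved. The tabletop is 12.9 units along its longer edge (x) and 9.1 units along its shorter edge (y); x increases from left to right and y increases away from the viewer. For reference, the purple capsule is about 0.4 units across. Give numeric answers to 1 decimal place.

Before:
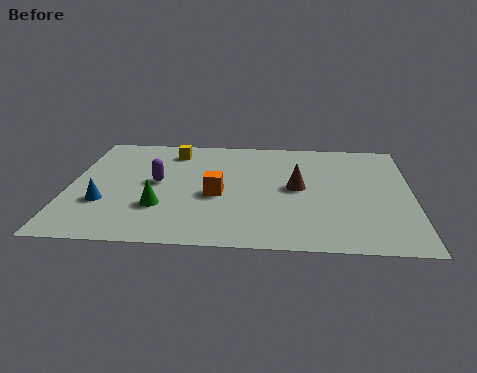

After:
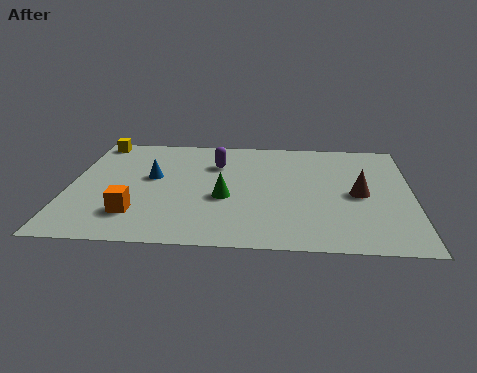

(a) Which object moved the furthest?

the orange cube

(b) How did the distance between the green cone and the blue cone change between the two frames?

+1.1

They were about 2.1 units apart before and 3.2 after — 1.1 units further apart.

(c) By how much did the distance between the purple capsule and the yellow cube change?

+2.3

Before: roughly 2.7 units apart; after: 5.0. That's 2.3 units further apart.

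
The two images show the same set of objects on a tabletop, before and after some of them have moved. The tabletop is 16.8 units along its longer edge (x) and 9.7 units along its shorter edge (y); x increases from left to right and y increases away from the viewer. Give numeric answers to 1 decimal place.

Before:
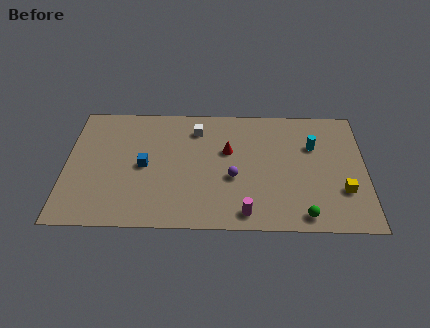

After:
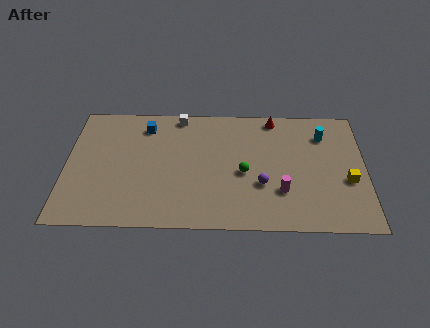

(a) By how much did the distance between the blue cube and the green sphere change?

-2.9

They were about 9.6 units apart before and 6.7 after — 2.9 units closer together.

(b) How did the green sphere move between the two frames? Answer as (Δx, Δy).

(-3.3, 3.2)

From the two frames, the green sphere sits at roughly (13.3, 1.1) before and (10.0, 4.3) after.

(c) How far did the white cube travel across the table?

1.5

The white cube moved from about (7.3, 7.7) to (6.3, 8.8), a distance of √(1.0² + 1.1²) ≈ 1.5.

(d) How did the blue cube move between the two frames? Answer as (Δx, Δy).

(0.0, 3.2)

The blue cube was at about (4.4, 4.7) and moved to about (4.4, 7.9).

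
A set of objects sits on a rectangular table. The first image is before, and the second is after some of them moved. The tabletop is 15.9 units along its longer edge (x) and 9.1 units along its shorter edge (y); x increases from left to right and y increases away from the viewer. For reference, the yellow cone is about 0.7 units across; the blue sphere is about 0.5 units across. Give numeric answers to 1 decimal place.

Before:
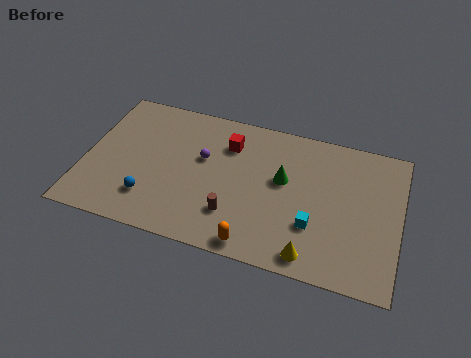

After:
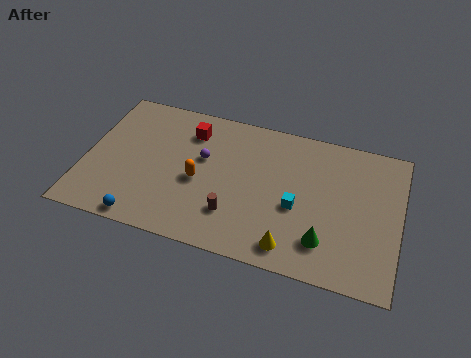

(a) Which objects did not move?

the brown cylinder and the purple sphere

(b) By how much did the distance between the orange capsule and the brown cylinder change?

+0.6

Before: roughly 1.9 units apart; after: 2.5. That's 0.6 units further apart.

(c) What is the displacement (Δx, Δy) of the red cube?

(-2.0, 0.3)

The red cube was at about (7.1, 6.8) and moved to about (5.1, 7.1).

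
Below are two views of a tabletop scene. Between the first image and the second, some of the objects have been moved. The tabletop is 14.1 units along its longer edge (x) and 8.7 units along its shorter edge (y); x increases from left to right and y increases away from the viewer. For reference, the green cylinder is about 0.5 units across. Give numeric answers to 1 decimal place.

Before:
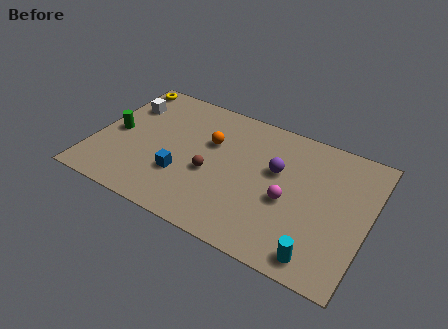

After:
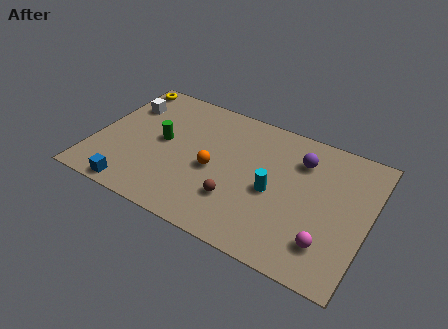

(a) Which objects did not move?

the white cube and the yellow torus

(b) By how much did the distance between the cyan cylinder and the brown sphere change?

-4.2

Before: roughly 6.4 units apart; after: 2.2. That's 4.2 units closer together.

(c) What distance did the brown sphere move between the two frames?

1.9

From (6.1, 3.6) to (7.6, 2.5), the brown sphere covered √(1.5² + 1.1²) ≈ 1.9 units.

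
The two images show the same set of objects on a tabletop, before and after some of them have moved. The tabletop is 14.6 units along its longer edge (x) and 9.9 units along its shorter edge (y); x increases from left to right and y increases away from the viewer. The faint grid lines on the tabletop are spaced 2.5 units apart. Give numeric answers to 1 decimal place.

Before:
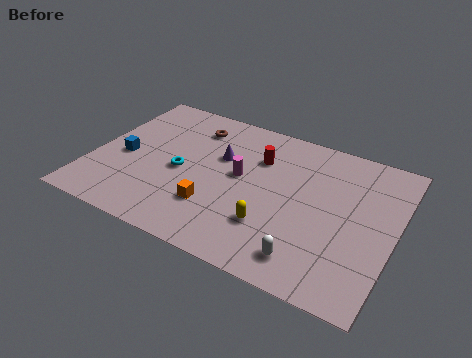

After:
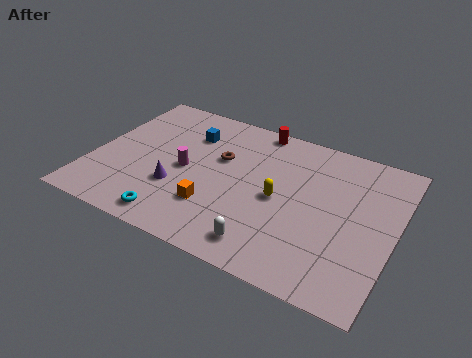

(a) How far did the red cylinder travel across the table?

2.1

From (7.8, 7.0) to (7.4, 9.1), the red cylinder covered √(0.4² + 2.1²) ≈ 2.1 units.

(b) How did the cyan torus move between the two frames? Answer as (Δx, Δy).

(0.2, -3.3)

From the two frames, the cyan torus sits at roughly (4.3, 4.5) before and (4.5, 1.2) after.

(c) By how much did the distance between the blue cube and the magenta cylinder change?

-3.1

The distance was about 5.7 in the first image and 2.6 in the second, so they moved 3.1 units closer together.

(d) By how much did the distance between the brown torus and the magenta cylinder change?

-1.6

Before: roughly 3.7 units apart; after: 2.1. That's 1.6 units closer together.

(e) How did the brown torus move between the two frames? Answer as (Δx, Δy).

(1.6, -1.7)

The brown torus was at about (4.4, 7.9) and moved to about (6.0, 6.2).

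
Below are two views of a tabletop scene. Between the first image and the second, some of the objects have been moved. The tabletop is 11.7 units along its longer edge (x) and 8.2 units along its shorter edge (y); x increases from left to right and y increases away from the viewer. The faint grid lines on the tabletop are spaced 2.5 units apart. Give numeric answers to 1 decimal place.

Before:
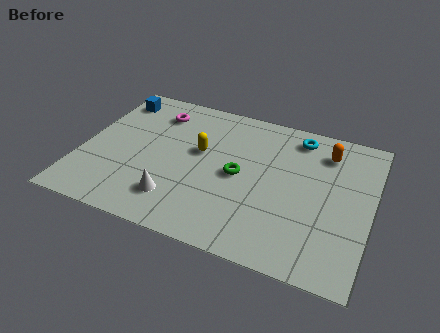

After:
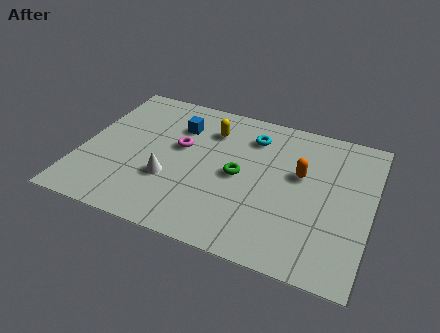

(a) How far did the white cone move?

1.1

From (4.1, 1.8) to (3.7, 2.8), the white cone covered √(0.4² + 1.0²) ≈ 1.1 units.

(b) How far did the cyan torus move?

1.9

From (8.5, 7.0) to (6.7, 6.4), the cyan torus covered √(1.8² + 0.6²) ≈ 1.9 units.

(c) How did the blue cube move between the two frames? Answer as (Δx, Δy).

(2.8, -0.8)

The blue cube was at about (0.9, 6.8) and moved to about (3.7, 6.0).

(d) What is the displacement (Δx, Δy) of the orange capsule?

(-0.9, -1.6)

From the two frames, the orange capsule sits at roughly (9.7, 6.5) before and (8.8, 4.9) after.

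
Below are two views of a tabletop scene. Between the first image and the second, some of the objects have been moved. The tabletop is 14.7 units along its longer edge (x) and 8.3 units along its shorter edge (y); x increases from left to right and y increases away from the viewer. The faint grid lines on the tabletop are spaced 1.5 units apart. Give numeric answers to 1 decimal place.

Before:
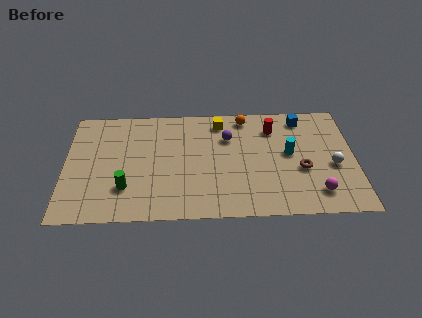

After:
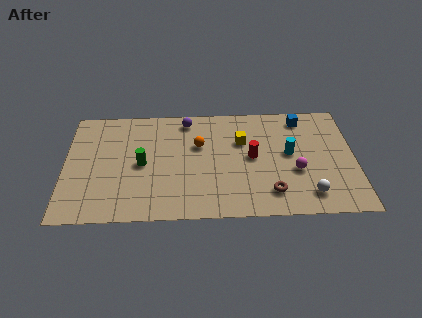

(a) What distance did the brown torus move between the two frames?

2.3

The brown torus moved from about (12.0, 3.3) to (10.4, 1.7), a distance of √(1.6² + 1.6²) ≈ 2.3.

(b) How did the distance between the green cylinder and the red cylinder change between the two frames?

-2.9

Before: roughly 8.5 units apart; after: 5.6. That's 2.9 units closer together.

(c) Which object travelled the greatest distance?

the orange sphere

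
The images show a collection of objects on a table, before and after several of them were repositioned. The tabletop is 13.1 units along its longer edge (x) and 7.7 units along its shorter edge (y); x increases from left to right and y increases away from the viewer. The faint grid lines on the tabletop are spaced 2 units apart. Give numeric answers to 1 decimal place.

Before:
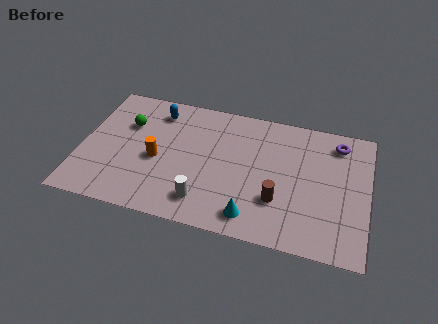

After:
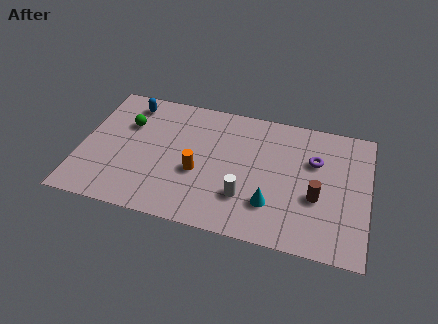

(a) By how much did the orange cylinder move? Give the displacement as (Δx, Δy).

(1.9, -0.3)

The orange cylinder started near (3.5, 3.4) and ended near (5.4, 3.1).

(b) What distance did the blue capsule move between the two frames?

1.3

The blue capsule moved from about (3.3, 6.3) to (2.0, 6.5), a distance of √(1.3² + 0.2²) ≈ 1.3.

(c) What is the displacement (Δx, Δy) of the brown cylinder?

(1.7, 0.6)

The brown cylinder was at about (9.1, 2.4) and moved to about (10.8, 3.0).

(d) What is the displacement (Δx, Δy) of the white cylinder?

(1.8, 0.7)

From the two frames, the white cylinder sits at roughly (5.8, 1.5) before and (7.6, 2.2) after.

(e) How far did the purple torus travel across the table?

1.6

The purple torus moved from about (11.6, 6.4) to (10.6, 5.1), a distance of √(1.0² + 1.3²) ≈ 1.6.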